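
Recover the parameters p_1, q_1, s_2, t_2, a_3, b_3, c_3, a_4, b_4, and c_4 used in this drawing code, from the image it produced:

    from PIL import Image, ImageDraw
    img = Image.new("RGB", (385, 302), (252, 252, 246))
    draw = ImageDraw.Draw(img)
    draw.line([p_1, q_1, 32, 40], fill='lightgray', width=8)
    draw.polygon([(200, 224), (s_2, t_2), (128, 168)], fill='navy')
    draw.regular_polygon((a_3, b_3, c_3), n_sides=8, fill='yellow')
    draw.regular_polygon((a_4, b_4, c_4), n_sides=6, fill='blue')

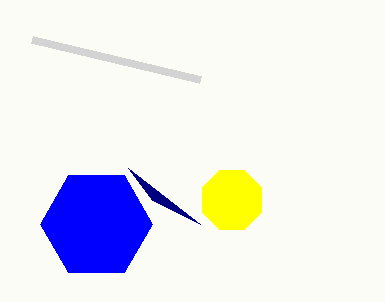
p_1 = 200; q_1 = 80; s_2 = 152; t_2 = 200; a_3 = 232; b_3 = 200; c_3 = 32; a_4 = 96; b_4 = 224; c_4 = 56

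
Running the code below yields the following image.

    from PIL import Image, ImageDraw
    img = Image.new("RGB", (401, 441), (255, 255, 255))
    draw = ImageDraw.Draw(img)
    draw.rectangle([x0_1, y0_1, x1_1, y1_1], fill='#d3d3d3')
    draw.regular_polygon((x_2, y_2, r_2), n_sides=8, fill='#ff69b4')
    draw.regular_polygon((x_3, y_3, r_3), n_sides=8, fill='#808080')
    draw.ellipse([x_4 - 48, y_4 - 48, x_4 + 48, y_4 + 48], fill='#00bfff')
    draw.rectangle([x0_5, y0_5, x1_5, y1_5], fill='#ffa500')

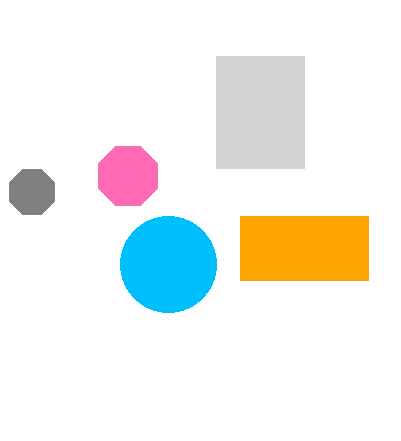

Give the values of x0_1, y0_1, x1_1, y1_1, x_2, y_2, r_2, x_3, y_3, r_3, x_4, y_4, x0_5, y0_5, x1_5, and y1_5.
x0_1 = 216
y0_1 = 56
x1_1 = 304
y1_1 = 168
x_2 = 128
y_2 = 176
r_2 = 32
x_3 = 32
y_3 = 192
r_3 = 24
x_4 = 168
y_4 = 264
x0_5 = 240
y0_5 = 216
x1_5 = 368
y1_5 = 280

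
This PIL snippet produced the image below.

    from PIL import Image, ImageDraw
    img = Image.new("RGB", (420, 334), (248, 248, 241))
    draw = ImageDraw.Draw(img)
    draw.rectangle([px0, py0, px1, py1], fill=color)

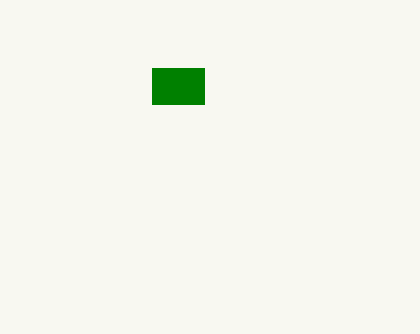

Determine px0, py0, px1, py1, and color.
px0 = 152; py0 = 68; px1 = 204; py1 = 104; color = 'green'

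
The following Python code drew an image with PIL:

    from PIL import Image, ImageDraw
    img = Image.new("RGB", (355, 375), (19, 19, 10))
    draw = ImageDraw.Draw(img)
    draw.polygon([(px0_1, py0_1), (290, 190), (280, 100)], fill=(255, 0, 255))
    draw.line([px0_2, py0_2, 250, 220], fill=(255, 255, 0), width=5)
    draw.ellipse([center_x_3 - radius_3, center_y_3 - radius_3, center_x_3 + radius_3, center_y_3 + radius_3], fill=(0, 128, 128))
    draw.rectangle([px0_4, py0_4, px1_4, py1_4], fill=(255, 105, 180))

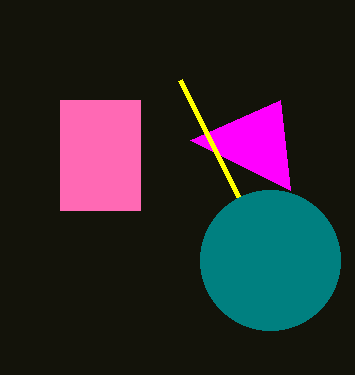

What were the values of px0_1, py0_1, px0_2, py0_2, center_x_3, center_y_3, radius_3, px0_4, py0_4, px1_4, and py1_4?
px0_1 = 190
py0_1 = 140
px0_2 = 180
py0_2 = 80
center_x_3 = 270
center_y_3 = 260
radius_3 = 70
px0_4 = 60
py0_4 = 100
px1_4 = 140
py1_4 = 210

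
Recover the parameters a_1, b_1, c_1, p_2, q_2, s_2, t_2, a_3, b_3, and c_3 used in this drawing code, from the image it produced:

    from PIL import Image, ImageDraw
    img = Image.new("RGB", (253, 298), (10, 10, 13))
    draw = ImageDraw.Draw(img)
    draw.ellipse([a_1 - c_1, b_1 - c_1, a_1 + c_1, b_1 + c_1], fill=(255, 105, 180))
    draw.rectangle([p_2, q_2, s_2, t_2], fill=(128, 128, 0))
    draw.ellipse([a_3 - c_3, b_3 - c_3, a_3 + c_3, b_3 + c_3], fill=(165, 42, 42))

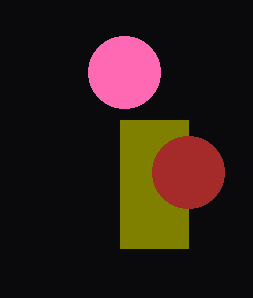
a_1 = 124; b_1 = 72; c_1 = 36; p_2 = 120; q_2 = 120; s_2 = 188; t_2 = 248; a_3 = 188; b_3 = 172; c_3 = 36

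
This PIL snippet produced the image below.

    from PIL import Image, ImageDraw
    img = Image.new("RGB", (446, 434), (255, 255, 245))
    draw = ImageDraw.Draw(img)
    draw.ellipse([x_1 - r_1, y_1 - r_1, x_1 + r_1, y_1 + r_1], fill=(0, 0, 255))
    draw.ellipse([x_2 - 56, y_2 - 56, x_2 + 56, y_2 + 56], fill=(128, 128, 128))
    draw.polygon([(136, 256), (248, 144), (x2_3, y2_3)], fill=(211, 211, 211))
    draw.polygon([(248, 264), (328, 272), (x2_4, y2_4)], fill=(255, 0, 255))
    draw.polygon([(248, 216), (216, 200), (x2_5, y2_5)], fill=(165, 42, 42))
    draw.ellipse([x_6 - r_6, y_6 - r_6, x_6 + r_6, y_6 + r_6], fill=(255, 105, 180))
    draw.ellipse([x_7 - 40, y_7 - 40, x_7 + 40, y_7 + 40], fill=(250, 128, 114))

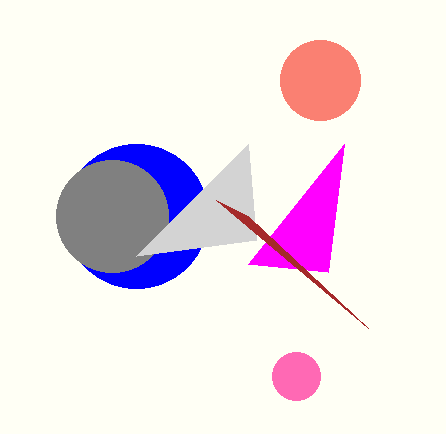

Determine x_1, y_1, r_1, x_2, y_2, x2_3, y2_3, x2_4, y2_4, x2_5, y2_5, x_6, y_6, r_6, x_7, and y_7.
x_1 = 136, y_1 = 216, r_1 = 72, x_2 = 112, y_2 = 216, x2_3 = 256, y2_3 = 240, x2_4 = 344, y2_4 = 144, x2_5 = 368, y2_5 = 328, x_6 = 296, y_6 = 376, r_6 = 24, x_7 = 320, y_7 = 80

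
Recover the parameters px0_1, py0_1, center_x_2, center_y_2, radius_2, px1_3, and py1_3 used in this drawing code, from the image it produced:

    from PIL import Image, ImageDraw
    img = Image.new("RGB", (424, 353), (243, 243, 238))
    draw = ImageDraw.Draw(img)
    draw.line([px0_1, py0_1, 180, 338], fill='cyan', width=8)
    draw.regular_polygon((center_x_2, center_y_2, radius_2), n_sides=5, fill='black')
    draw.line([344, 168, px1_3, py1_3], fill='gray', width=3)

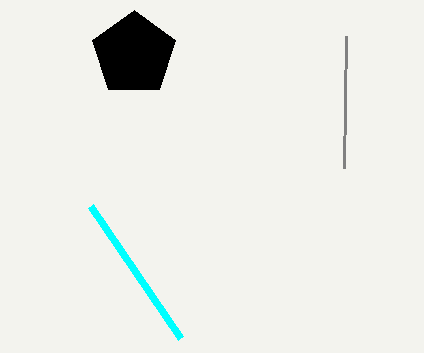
px0_1 = 90, py0_1 = 206, center_x_2 = 134, center_y_2 = 54, radius_2 = 44, px1_3 = 346, py1_3 = 36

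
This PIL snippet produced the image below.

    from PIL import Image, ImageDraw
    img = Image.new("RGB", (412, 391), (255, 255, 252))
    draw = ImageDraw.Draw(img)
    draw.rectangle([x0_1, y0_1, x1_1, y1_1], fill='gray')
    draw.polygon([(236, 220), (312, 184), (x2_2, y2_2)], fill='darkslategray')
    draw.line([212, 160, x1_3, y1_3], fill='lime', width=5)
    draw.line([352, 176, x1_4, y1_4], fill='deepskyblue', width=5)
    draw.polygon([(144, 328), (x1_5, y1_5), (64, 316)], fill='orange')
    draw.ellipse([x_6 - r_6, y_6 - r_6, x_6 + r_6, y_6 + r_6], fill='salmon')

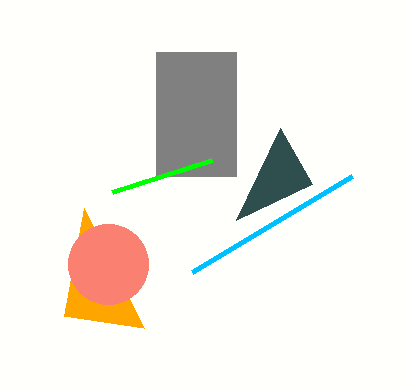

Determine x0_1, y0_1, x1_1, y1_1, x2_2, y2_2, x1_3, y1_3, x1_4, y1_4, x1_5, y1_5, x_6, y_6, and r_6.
x0_1 = 156
y0_1 = 52
x1_1 = 236
y1_1 = 176
x2_2 = 280
y2_2 = 128
x1_3 = 112
y1_3 = 192
x1_4 = 192
y1_4 = 272
x1_5 = 84
y1_5 = 208
x_6 = 108
y_6 = 264
r_6 = 40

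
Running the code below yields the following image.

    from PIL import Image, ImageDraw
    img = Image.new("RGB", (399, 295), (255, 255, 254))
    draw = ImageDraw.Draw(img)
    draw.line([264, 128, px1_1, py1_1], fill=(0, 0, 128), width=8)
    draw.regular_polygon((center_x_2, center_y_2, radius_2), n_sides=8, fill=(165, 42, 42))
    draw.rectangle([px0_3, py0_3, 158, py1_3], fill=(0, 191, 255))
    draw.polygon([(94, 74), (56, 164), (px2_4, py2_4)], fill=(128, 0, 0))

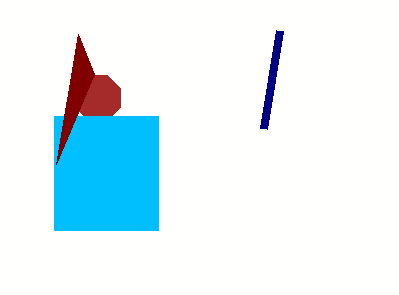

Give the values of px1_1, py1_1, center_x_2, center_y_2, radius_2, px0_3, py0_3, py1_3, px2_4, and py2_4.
px1_1 = 280, py1_1 = 30, center_x_2 = 98, center_y_2 = 98, radius_2 = 24, px0_3 = 54, py0_3 = 116, py1_3 = 230, px2_4 = 78, py2_4 = 34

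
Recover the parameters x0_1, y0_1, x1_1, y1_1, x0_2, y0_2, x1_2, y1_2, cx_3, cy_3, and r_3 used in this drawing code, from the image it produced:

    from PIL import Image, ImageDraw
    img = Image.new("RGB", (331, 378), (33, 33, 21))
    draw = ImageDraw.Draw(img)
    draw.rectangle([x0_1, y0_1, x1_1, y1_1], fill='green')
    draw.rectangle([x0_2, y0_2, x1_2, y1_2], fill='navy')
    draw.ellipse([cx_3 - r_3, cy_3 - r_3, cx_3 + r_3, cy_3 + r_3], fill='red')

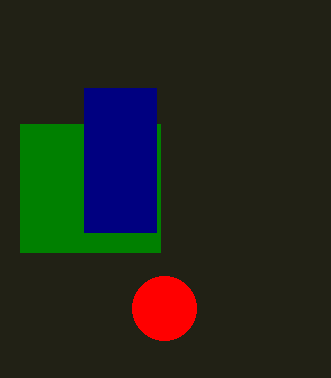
x0_1 = 20, y0_1 = 124, x1_1 = 160, y1_1 = 252, x0_2 = 84, y0_2 = 88, x1_2 = 156, y1_2 = 232, cx_3 = 164, cy_3 = 308, r_3 = 32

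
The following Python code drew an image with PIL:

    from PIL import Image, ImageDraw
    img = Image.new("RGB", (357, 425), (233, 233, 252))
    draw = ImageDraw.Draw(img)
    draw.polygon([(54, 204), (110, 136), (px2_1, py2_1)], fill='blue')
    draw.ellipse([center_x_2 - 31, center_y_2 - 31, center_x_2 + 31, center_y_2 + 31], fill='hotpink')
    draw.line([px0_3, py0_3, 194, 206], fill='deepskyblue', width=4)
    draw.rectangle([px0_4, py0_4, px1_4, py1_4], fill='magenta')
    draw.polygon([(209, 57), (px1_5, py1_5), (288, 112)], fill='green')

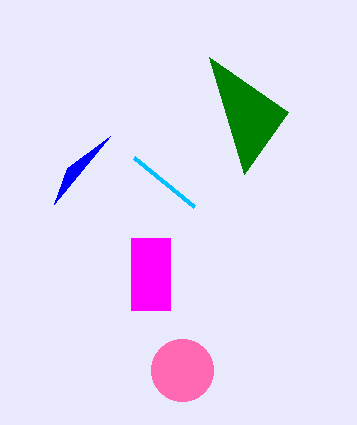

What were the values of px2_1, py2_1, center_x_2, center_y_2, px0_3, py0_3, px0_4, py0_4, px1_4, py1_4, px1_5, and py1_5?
px2_1 = 67; py2_1 = 168; center_x_2 = 182; center_y_2 = 370; px0_3 = 134; py0_3 = 157; px0_4 = 131; py0_4 = 238; px1_4 = 170; py1_4 = 310; px1_5 = 244; py1_5 = 174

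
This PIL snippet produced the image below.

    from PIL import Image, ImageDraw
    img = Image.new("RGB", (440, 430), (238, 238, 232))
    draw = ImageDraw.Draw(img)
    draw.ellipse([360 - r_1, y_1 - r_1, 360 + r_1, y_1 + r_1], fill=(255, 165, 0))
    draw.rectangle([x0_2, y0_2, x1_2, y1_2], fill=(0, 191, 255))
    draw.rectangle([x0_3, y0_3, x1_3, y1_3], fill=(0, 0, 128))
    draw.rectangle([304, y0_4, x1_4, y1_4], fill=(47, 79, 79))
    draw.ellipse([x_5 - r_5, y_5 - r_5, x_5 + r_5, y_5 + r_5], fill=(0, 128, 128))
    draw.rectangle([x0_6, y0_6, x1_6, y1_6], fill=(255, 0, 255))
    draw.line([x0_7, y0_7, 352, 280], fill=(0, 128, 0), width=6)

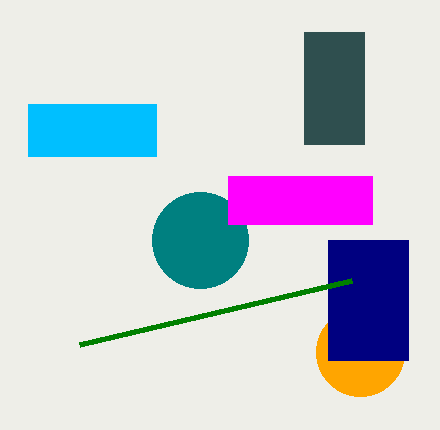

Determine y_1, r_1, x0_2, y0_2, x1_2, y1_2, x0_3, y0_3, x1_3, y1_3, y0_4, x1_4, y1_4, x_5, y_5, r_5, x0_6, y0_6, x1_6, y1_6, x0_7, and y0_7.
y_1 = 352, r_1 = 44, x0_2 = 28, y0_2 = 104, x1_2 = 156, y1_2 = 156, x0_3 = 328, y0_3 = 240, x1_3 = 408, y1_3 = 360, y0_4 = 32, x1_4 = 364, y1_4 = 144, x_5 = 200, y_5 = 240, r_5 = 48, x0_6 = 228, y0_6 = 176, x1_6 = 372, y1_6 = 224, x0_7 = 80, y0_7 = 344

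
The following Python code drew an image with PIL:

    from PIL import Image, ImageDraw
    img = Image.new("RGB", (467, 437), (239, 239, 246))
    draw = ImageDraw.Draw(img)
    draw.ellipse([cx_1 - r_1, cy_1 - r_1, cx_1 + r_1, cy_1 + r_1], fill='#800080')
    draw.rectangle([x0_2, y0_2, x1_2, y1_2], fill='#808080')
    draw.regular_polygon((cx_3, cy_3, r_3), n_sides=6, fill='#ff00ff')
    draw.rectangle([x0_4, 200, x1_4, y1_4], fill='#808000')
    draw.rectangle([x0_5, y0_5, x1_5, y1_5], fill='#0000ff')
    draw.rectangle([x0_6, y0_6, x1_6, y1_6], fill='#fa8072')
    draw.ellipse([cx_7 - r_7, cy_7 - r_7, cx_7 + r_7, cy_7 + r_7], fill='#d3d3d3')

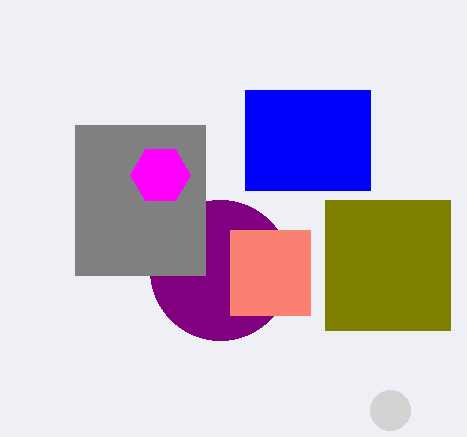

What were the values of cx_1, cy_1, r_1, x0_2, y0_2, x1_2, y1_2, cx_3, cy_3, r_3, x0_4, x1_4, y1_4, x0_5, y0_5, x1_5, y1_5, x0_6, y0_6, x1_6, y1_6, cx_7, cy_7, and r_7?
cx_1 = 220
cy_1 = 270
r_1 = 70
x0_2 = 75
y0_2 = 125
x1_2 = 205
y1_2 = 275
cx_3 = 160
cy_3 = 175
r_3 = 30
x0_4 = 325
x1_4 = 450
y1_4 = 330
x0_5 = 245
y0_5 = 90
x1_5 = 370
y1_5 = 190
x0_6 = 230
y0_6 = 230
x1_6 = 310
y1_6 = 315
cx_7 = 390
cy_7 = 410
r_7 = 20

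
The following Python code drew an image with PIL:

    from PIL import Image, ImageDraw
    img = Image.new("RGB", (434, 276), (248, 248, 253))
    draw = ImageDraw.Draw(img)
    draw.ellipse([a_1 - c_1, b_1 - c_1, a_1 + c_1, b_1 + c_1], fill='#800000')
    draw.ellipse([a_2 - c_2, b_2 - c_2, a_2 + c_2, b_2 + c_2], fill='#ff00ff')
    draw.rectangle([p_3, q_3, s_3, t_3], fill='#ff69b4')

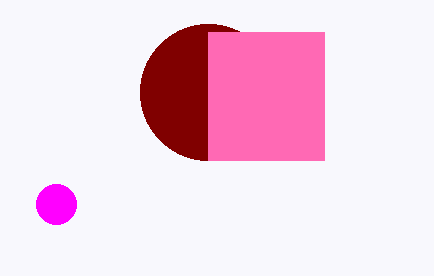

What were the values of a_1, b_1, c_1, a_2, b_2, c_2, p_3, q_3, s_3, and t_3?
a_1 = 208; b_1 = 92; c_1 = 68; a_2 = 56; b_2 = 204; c_2 = 20; p_3 = 208; q_3 = 32; s_3 = 324; t_3 = 160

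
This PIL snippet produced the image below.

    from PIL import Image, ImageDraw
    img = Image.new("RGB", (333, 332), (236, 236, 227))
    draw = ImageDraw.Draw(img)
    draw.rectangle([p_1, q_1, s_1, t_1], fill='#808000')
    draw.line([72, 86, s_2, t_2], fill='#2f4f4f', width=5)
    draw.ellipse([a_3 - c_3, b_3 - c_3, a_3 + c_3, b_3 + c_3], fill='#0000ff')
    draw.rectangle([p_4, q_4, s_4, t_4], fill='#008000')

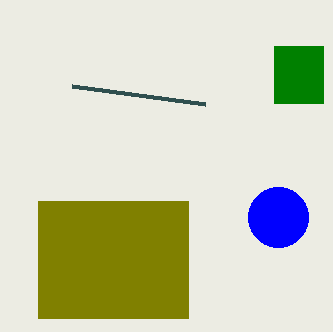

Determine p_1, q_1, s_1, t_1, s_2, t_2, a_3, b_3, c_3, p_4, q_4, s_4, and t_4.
p_1 = 38; q_1 = 201; s_1 = 188; t_1 = 318; s_2 = 205; t_2 = 104; a_3 = 278; b_3 = 217; c_3 = 30; p_4 = 274; q_4 = 46; s_4 = 323; t_4 = 103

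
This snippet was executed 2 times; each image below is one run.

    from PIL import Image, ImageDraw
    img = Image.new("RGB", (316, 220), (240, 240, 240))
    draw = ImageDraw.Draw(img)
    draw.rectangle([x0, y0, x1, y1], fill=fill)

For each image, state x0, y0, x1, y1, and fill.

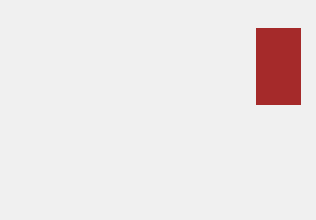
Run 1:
x0 = 256; y0 = 28; x1 = 300; y1 = 104; fill = 'brown'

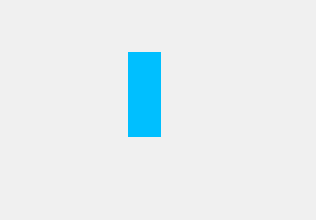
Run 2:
x0 = 128; y0 = 52; x1 = 160; y1 = 136; fill = 'deepskyblue'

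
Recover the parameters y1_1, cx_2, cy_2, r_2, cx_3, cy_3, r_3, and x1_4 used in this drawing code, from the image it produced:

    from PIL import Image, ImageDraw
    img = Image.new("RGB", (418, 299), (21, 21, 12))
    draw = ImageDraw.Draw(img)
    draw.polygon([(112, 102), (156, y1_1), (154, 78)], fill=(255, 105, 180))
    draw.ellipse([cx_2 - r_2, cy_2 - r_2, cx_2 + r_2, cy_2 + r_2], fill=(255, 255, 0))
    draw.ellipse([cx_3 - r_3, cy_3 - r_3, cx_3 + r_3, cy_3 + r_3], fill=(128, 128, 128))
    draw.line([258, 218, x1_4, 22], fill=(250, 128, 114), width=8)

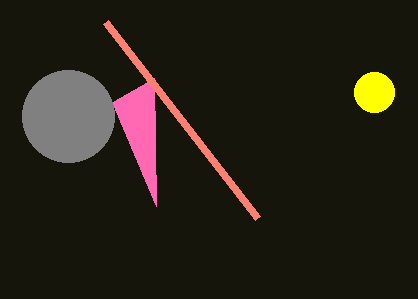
y1_1 = 206; cx_2 = 374; cy_2 = 92; r_2 = 20; cx_3 = 68; cy_3 = 116; r_3 = 46; x1_4 = 106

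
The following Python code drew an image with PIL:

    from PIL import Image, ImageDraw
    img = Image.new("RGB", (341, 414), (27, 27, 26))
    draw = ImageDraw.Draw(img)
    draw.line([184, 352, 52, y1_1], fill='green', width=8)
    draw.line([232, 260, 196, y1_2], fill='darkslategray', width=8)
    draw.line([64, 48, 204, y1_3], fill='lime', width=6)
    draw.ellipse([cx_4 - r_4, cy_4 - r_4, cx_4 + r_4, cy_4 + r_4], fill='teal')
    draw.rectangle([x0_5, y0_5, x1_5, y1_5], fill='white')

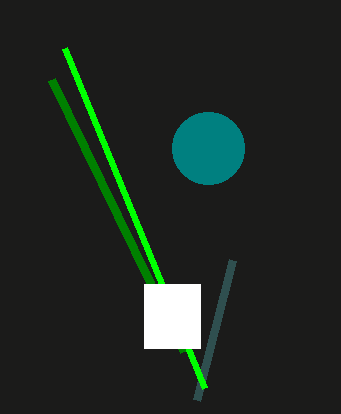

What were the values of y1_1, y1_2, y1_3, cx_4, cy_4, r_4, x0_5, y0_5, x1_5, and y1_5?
y1_1 = 80, y1_2 = 400, y1_3 = 388, cx_4 = 208, cy_4 = 148, r_4 = 36, x0_5 = 144, y0_5 = 284, x1_5 = 200, y1_5 = 348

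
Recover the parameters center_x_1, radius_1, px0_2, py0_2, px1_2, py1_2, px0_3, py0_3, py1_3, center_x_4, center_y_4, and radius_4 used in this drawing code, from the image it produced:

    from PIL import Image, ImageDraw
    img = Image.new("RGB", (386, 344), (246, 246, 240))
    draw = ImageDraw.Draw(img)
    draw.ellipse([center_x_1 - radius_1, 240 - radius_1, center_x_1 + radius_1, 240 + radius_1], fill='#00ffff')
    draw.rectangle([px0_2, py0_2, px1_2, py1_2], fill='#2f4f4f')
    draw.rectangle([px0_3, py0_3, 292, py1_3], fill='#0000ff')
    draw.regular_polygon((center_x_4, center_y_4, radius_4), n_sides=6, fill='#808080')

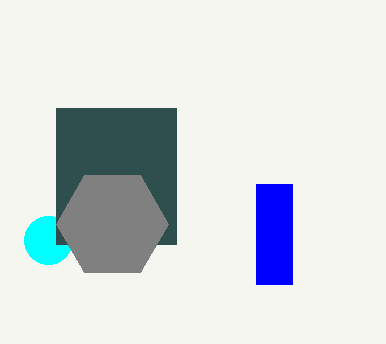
center_x_1 = 48; radius_1 = 24; px0_2 = 56; py0_2 = 108; px1_2 = 176; py1_2 = 244; px0_3 = 256; py0_3 = 184; py1_3 = 284; center_x_4 = 112; center_y_4 = 224; radius_4 = 56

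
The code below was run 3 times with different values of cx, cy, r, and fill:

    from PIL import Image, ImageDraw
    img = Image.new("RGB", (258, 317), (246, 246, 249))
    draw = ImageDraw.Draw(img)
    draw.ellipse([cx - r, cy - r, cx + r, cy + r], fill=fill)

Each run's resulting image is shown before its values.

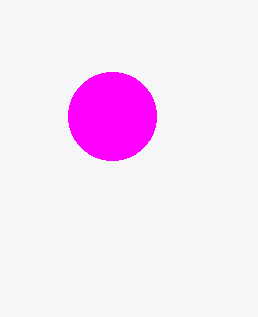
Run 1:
cx = 112; cy = 116; r = 44; fill = 'magenta'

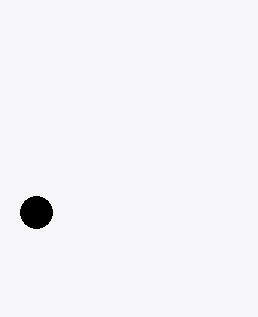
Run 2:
cx = 36
cy = 212
r = 16
fill = 'black'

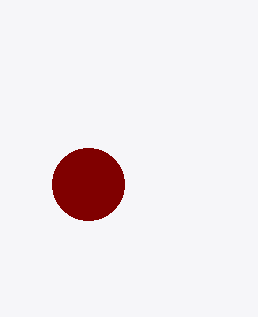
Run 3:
cx = 88, cy = 184, r = 36, fill = 'maroon'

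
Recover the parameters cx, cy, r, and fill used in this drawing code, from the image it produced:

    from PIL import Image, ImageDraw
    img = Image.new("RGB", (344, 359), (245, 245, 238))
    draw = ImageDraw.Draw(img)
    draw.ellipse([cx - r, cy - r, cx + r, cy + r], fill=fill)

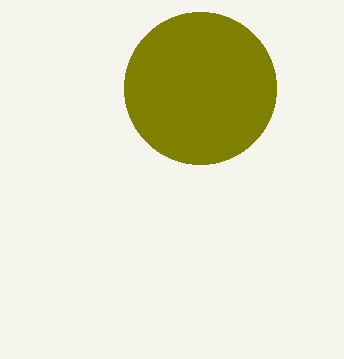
cx = 200; cy = 88; r = 76; fill = 'olive'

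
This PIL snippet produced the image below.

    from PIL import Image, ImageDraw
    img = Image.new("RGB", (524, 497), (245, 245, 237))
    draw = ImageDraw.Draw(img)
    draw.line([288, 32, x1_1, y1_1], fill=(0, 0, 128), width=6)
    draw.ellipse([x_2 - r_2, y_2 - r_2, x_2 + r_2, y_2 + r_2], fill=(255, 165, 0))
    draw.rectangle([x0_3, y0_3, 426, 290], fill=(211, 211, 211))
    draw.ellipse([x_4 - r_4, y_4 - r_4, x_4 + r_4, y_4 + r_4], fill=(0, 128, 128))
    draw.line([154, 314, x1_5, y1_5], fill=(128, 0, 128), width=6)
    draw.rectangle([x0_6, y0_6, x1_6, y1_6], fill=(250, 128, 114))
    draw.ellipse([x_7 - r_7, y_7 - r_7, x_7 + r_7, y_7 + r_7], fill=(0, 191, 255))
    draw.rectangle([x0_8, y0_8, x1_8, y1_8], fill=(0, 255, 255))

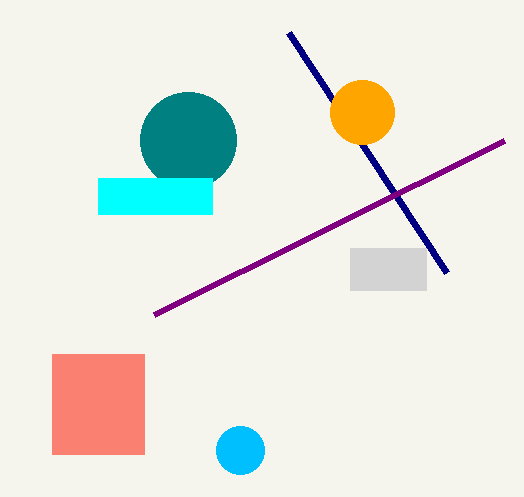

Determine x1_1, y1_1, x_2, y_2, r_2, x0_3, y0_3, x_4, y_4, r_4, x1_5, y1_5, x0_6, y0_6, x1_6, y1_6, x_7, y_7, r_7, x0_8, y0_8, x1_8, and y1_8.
x1_1 = 446
y1_1 = 272
x_2 = 362
y_2 = 112
r_2 = 32
x0_3 = 350
y0_3 = 248
x_4 = 188
y_4 = 140
r_4 = 48
x1_5 = 504
y1_5 = 140
x0_6 = 52
y0_6 = 354
x1_6 = 144
y1_6 = 454
x_7 = 240
y_7 = 450
r_7 = 24
x0_8 = 98
y0_8 = 178
x1_8 = 212
y1_8 = 214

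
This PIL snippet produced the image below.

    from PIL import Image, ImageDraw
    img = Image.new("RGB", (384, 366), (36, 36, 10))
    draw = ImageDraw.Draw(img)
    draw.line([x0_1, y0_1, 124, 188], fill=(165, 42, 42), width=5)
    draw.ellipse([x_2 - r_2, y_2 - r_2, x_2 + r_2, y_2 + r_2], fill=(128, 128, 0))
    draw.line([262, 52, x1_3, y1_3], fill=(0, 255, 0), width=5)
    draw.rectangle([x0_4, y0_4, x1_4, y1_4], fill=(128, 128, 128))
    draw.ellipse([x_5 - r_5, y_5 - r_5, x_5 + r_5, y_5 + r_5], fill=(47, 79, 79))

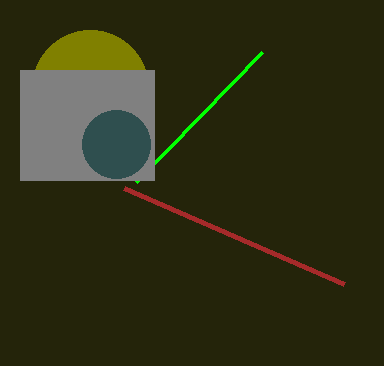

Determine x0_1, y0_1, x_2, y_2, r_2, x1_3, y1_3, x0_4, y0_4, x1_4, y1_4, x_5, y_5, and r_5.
x0_1 = 344, y0_1 = 284, x_2 = 90, y_2 = 88, r_2 = 58, x1_3 = 136, y1_3 = 182, x0_4 = 20, y0_4 = 70, x1_4 = 154, y1_4 = 180, x_5 = 116, y_5 = 144, r_5 = 34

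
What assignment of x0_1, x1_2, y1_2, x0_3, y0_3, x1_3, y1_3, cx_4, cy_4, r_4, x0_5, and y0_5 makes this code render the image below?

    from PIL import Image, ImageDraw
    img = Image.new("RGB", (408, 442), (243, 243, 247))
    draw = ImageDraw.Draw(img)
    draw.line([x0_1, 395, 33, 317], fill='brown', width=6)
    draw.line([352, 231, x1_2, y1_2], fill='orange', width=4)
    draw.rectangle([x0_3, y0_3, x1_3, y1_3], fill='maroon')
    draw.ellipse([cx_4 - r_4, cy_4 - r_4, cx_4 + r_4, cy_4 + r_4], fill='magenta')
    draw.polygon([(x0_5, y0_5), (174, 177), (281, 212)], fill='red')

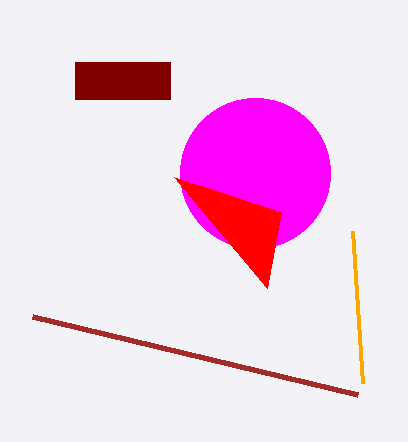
x0_1 = 358
x1_2 = 362
y1_2 = 383
x0_3 = 75
y0_3 = 62
x1_3 = 170
y1_3 = 99
cx_4 = 255
cy_4 = 173
r_4 = 75
x0_5 = 267
y0_5 = 288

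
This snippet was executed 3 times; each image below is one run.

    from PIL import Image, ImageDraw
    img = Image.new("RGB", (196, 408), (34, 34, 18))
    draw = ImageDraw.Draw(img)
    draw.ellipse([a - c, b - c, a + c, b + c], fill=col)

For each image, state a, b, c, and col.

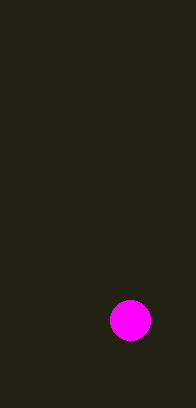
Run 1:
a = 130; b = 320; c = 20; col = 'magenta'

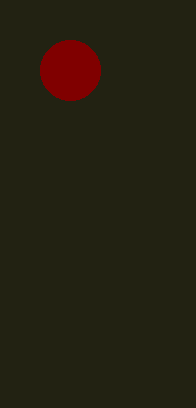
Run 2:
a = 70
b = 70
c = 30
col = 'maroon'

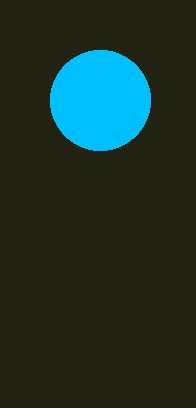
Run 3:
a = 100, b = 100, c = 50, col = 'deepskyblue'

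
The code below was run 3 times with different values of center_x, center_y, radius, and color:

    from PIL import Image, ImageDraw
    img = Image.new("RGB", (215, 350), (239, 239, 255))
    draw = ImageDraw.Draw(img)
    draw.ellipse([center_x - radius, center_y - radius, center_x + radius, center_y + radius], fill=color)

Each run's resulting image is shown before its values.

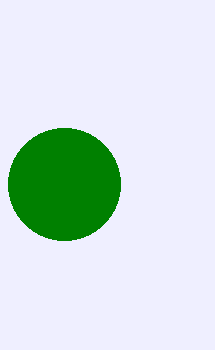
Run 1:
center_x = 64, center_y = 184, radius = 56, color = 'green'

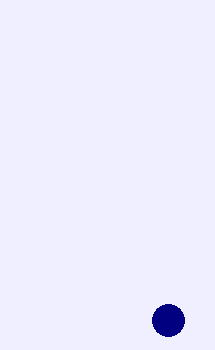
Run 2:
center_x = 168
center_y = 320
radius = 16
color = 'navy'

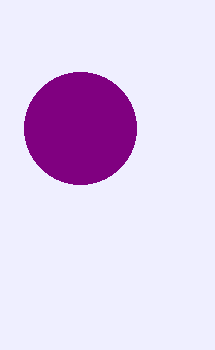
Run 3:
center_x = 80; center_y = 128; radius = 56; color = 'purple'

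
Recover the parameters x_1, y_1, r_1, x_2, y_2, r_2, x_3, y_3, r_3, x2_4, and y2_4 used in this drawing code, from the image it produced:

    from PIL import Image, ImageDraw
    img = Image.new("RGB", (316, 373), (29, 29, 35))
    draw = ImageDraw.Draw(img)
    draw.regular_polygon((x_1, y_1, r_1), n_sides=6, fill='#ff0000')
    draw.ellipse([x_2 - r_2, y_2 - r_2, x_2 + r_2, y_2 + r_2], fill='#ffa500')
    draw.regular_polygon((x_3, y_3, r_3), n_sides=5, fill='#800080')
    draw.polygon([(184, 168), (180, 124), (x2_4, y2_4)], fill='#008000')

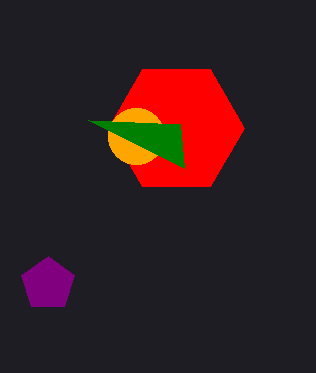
x_1 = 176; y_1 = 128; r_1 = 68; x_2 = 136; y_2 = 136; r_2 = 28; x_3 = 48; y_3 = 284; r_3 = 28; x2_4 = 88; y2_4 = 120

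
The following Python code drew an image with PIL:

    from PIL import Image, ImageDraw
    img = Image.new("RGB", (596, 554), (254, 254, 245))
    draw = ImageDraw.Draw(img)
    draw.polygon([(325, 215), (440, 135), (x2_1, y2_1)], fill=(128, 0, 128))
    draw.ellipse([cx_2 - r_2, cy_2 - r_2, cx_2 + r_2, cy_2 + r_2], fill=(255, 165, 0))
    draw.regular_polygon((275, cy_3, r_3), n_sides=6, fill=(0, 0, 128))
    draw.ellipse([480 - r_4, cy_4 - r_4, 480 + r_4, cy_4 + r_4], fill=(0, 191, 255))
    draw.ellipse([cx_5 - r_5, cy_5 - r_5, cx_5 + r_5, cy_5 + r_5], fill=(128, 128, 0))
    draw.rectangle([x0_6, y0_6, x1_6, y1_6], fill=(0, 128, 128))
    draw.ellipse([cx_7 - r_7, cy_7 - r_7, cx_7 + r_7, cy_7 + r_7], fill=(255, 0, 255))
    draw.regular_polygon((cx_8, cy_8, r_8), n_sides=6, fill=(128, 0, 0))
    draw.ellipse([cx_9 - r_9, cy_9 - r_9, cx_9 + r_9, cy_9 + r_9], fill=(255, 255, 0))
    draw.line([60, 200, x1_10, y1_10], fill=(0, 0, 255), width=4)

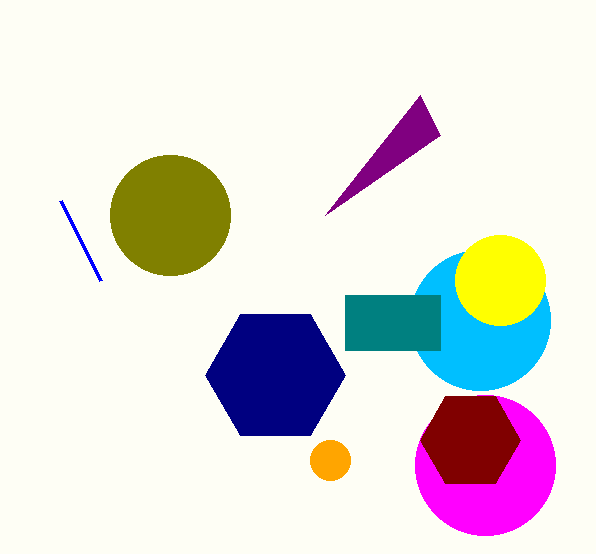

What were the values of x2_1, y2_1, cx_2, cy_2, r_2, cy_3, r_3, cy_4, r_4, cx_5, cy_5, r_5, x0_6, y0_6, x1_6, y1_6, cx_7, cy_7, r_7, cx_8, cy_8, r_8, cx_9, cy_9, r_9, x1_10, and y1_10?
x2_1 = 420; y2_1 = 95; cx_2 = 330; cy_2 = 460; r_2 = 20; cy_3 = 375; r_3 = 70; cy_4 = 320; r_4 = 70; cx_5 = 170; cy_5 = 215; r_5 = 60; x0_6 = 345; y0_6 = 295; x1_6 = 440; y1_6 = 350; cx_7 = 485; cy_7 = 465; r_7 = 70; cx_8 = 470; cy_8 = 440; r_8 = 50; cx_9 = 500; cy_9 = 280; r_9 = 45; x1_10 = 100; y1_10 = 280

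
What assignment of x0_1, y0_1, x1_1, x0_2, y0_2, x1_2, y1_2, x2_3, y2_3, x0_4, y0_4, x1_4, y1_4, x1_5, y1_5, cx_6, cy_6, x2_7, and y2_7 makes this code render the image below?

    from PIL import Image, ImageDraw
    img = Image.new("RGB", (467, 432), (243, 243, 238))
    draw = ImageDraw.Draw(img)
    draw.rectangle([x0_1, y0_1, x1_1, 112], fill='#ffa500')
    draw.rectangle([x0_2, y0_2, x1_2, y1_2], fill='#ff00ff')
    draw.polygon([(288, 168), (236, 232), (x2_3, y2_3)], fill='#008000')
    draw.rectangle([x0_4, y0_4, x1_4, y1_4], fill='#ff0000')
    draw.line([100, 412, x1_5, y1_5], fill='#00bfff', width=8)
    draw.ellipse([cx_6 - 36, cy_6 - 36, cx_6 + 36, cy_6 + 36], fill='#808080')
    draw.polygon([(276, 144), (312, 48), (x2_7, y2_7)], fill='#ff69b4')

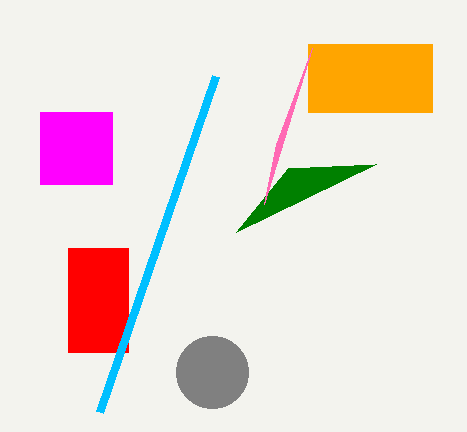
x0_1 = 308, y0_1 = 44, x1_1 = 432, x0_2 = 40, y0_2 = 112, x1_2 = 112, y1_2 = 184, x2_3 = 376, y2_3 = 164, x0_4 = 68, y0_4 = 248, x1_4 = 128, y1_4 = 352, x1_5 = 216, y1_5 = 76, cx_6 = 212, cy_6 = 372, x2_7 = 264, y2_7 = 204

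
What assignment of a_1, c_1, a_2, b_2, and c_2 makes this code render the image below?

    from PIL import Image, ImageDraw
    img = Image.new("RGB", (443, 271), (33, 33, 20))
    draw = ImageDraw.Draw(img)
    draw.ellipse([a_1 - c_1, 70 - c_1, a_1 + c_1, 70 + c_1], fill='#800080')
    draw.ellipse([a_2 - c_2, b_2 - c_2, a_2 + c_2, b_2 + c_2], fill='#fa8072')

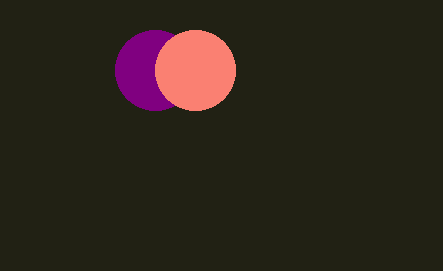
a_1 = 155, c_1 = 40, a_2 = 195, b_2 = 70, c_2 = 40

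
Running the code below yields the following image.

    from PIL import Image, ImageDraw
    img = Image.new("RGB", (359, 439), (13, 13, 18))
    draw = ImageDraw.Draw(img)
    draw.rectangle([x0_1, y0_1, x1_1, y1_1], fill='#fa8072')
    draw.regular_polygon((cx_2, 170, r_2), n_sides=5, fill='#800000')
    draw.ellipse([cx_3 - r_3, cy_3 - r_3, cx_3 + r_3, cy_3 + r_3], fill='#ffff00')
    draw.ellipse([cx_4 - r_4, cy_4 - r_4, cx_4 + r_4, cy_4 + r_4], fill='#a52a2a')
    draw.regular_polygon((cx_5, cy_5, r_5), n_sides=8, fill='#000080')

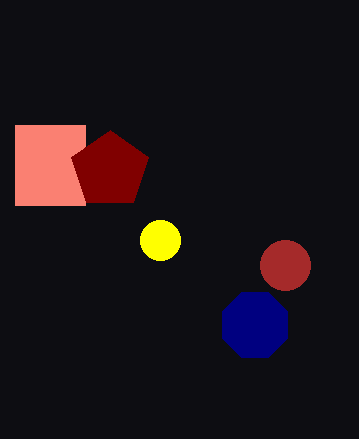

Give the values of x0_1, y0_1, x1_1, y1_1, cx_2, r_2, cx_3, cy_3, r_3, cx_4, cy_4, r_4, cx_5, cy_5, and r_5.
x0_1 = 15; y0_1 = 125; x1_1 = 85; y1_1 = 205; cx_2 = 110; r_2 = 40; cx_3 = 160; cy_3 = 240; r_3 = 20; cx_4 = 285; cy_4 = 265; r_4 = 25; cx_5 = 255; cy_5 = 325; r_5 = 35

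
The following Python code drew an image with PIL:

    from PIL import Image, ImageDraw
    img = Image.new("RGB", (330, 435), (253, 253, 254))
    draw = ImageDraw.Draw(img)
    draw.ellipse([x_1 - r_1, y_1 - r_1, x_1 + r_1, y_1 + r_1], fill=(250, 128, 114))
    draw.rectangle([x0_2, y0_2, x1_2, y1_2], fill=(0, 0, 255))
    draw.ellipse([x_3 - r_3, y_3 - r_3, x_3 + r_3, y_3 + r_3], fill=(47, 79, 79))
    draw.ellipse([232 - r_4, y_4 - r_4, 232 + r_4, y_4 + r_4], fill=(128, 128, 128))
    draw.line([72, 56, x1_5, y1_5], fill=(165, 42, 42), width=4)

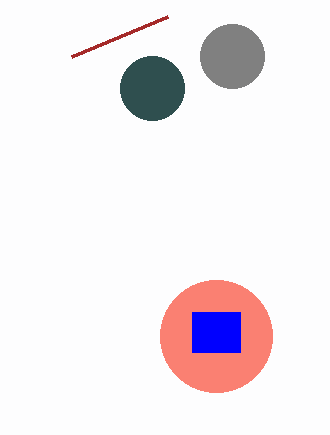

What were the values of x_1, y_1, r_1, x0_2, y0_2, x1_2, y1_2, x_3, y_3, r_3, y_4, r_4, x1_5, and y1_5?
x_1 = 216
y_1 = 336
r_1 = 56
x0_2 = 192
y0_2 = 312
x1_2 = 240
y1_2 = 352
x_3 = 152
y_3 = 88
r_3 = 32
y_4 = 56
r_4 = 32
x1_5 = 168
y1_5 = 16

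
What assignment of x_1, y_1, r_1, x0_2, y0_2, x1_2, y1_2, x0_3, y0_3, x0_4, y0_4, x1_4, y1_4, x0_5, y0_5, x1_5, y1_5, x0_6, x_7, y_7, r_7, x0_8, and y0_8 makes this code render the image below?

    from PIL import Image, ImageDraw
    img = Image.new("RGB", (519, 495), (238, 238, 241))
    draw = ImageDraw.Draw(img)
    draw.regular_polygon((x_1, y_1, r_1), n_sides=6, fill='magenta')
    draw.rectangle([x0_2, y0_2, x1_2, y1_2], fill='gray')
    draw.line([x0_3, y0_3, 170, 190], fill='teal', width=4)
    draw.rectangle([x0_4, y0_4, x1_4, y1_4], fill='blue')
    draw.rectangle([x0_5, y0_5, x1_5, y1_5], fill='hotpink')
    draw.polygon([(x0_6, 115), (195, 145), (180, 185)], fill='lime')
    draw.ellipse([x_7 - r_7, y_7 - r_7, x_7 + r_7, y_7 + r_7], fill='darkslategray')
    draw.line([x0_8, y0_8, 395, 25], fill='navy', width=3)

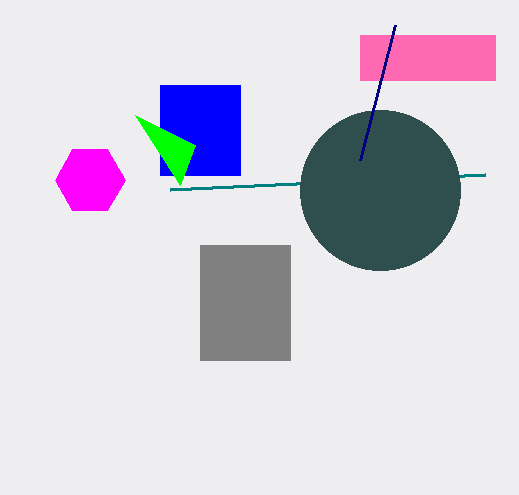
x_1 = 90
y_1 = 180
r_1 = 35
x0_2 = 200
y0_2 = 245
x1_2 = 290
y1_2 = 360
x0_3 = 485
y0_3 = 175
x0_4 = 160
y0_4 = 85
x1_4 = 240
y1_4 = 175
x0_5 = 360
y0_5 = 35
x1_5 = 495
y1_5 = 80
x0_6 = 135
x_7 = 380
y_7 = 190
r_7 = 80
x0_8 = 360
y0_8 = 160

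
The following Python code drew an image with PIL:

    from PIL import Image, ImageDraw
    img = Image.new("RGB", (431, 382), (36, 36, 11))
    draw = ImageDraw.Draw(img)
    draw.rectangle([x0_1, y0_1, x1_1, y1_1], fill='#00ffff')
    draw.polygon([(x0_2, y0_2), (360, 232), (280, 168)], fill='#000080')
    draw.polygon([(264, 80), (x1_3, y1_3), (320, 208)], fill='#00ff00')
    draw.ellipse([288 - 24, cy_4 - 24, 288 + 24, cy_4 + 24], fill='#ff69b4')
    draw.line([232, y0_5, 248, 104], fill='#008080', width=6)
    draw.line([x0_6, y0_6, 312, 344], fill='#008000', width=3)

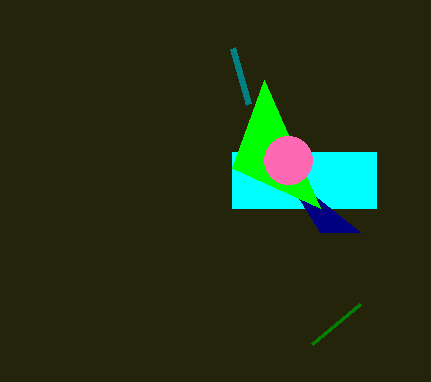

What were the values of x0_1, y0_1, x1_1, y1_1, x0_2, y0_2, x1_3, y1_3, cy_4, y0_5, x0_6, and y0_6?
x0_1 = 232; y0_1 = 152; x1_1 = 376; y1_1 = 208; x0_2 = 320; y0_2 = 232; x1_3 = 232; y1_3 = 168; cy_4 = 160; y0_5 = 48; x0_6 = 360; y0_6 = 304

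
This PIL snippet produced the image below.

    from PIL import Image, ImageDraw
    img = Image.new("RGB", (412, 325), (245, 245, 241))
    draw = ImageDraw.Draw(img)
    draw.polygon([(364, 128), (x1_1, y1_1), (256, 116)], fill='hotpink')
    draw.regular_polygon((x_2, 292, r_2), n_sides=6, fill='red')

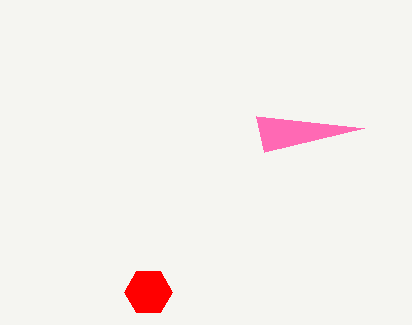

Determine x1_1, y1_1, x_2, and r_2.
x1_1 = 264; y1_1 = 152; x_2 = 148; r_2 = 24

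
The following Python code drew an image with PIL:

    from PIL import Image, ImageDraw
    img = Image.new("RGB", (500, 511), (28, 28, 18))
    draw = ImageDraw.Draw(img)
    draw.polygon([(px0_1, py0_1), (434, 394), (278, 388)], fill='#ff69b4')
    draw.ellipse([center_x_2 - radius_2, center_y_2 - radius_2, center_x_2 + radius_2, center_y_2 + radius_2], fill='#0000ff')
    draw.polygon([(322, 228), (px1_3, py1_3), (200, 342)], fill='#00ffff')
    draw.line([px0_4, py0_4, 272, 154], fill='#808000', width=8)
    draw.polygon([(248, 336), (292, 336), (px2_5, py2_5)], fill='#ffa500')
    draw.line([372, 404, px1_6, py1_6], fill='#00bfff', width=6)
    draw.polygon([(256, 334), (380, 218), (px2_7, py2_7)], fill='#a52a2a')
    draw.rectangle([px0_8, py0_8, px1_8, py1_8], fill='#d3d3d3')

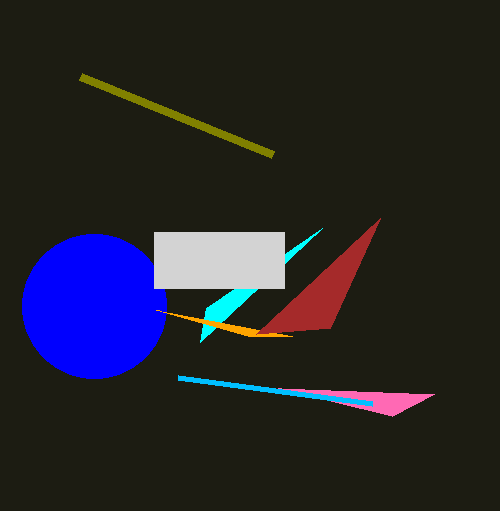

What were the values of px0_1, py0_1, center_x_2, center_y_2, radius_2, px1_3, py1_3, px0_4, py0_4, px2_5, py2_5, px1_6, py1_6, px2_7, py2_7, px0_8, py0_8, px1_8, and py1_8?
px0_1 = 392
py0_1 = 416
center_x_2 = 94
center_y_2 = 306
radius_2 = 72
px1_3 = 206
py1_3 = 308
px0_4 = 80
py0_4 = 76
px2_5 = 156
py2_5 = 310
px1_6 = 178
py1_6 = 378
px2_7 = 330
py2_7 = 328
px0_8 = 154
py0_8 = 232
px1_8 = 284
py1_8 = 288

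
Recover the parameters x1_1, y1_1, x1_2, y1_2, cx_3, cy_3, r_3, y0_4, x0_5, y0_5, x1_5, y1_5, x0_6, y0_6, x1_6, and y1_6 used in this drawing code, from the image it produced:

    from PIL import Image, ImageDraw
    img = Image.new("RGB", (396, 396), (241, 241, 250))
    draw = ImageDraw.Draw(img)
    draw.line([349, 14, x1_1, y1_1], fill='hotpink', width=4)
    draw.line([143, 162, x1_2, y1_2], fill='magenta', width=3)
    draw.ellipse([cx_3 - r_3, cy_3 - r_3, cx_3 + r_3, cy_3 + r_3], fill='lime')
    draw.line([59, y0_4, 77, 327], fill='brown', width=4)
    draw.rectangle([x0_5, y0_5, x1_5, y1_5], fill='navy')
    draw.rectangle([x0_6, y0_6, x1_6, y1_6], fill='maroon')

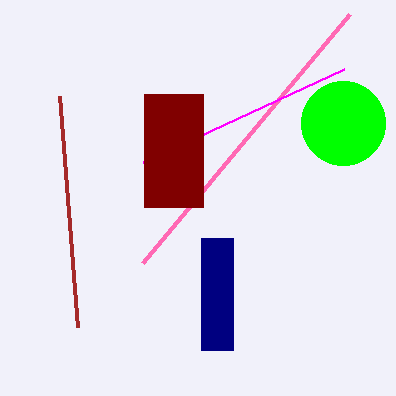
x1_1 = 142, y1_1 = 263, x1_2 = 344, y1_2 = 69, cx_3 = 343, cy_3 = 123, r_3 = 42, y0_4 = 96, x0_5 = 201, y0_5 = 238, x1_5 = 233, y1_5 = 350, x0_6 = 144, y0_6 = 94, x1_6 = 203, y1_6 = 207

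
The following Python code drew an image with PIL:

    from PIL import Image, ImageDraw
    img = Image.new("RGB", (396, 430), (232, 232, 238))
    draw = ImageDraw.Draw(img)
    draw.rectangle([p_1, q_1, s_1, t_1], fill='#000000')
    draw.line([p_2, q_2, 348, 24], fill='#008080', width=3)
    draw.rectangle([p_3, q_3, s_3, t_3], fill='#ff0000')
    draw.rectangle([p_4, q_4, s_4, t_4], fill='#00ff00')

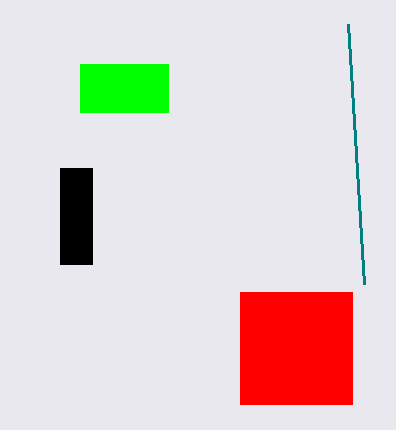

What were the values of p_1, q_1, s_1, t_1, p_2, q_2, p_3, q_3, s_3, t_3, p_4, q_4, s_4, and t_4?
p_1 = 60, q_1 = 168, s_1 = 92, t_1 = 264, p_2 = 364, q_2 = 284, p_3 = 240, q_3 = 292, s_3 = 352, t_3 = 404, p_4 = 80, q_4 = 64, s_4 = 168, t_4 = 112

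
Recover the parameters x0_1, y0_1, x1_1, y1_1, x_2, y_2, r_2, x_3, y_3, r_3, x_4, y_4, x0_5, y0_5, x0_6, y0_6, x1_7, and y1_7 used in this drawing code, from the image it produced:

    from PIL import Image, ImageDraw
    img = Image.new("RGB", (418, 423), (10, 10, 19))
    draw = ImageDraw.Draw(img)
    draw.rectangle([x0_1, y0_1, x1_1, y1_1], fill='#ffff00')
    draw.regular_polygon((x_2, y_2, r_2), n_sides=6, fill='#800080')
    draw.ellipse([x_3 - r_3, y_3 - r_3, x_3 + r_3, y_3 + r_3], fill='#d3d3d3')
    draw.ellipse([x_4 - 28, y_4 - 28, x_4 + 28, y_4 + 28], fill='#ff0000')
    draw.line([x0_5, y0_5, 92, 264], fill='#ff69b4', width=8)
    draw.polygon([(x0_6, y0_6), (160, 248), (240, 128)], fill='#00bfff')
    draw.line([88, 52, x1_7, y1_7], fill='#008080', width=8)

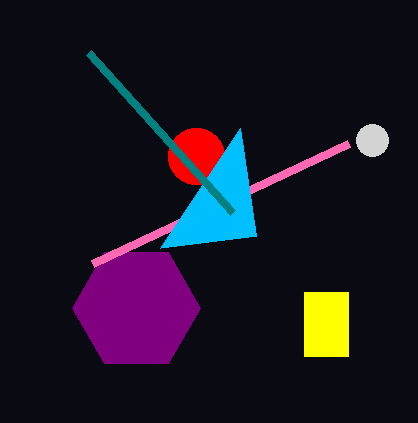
x0_1 = 304
y0_1 = 292
x1_1 = 348
y1_1 = 356
x_2 = 136
y_2 = 308
r_2 = 64
x_3 = 372
y_3 = 140
r_3 = 16
x_4 = 196
y_4 = 156
x0_5 = 348
y0_5 = 144
x0_6 = 256
y0_6 = 236
x1_7 = 232
y1_7 = 212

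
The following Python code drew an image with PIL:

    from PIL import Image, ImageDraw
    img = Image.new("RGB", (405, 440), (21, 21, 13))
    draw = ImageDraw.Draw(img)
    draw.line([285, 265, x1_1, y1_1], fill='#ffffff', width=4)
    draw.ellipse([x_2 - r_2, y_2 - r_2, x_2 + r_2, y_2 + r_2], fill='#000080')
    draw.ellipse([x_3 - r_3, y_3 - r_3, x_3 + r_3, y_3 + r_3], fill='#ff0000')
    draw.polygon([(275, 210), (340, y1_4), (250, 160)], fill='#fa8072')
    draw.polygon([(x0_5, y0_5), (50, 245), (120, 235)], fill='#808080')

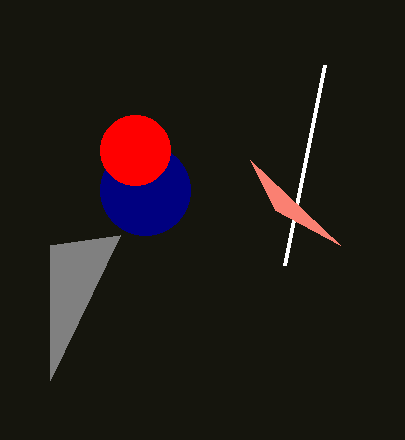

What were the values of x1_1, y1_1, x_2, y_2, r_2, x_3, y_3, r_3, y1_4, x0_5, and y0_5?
x1_1 = 325, y1_1 = 65, x_2 = 145, y_2 = 190, r_2 = 45, x_3 = 135, y_3 = 150, r_3 = 35, y1_4 = 245, x0_5 = 50, y0_5 = 380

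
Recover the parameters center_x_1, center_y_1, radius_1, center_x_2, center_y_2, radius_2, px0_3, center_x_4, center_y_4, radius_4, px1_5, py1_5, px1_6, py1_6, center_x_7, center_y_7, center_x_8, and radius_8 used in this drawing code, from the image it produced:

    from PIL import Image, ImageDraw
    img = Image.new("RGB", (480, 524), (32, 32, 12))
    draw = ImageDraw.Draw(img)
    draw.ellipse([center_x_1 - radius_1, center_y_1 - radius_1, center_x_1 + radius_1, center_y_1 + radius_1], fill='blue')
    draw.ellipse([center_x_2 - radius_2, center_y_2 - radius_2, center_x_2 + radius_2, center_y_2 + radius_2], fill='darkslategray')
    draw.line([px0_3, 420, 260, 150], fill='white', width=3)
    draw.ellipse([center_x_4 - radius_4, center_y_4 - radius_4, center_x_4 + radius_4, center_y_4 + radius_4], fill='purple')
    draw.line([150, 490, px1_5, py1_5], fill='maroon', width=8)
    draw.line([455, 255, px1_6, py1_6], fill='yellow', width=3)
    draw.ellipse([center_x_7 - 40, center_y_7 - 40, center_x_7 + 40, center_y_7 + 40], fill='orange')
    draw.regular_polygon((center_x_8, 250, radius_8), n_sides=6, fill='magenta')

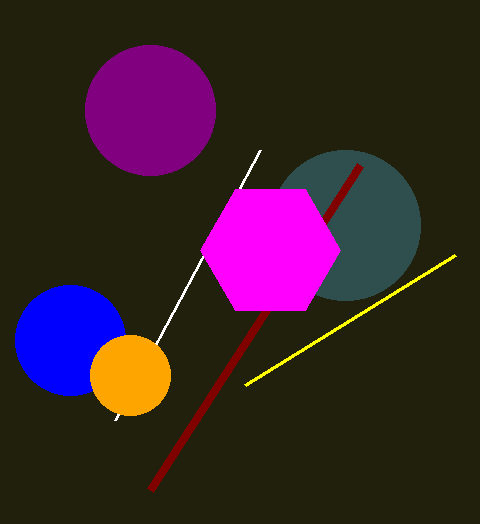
center_x_1 = 70, center_y_1 = 340, radius_1 = 55, center_x_2 = 345, center_y_2 = 225, radius_2 = 75, px0_3 = 115, center_x_4 = 150, center_y_4 = 110, radius_4 = 65, px1_5 = 360, py1_5 = 165, px1_6 = 245, py1_6 = 385, center_x_7 = 130, center_y_7 = 375, center_x_8 = 270, radius_8 = 70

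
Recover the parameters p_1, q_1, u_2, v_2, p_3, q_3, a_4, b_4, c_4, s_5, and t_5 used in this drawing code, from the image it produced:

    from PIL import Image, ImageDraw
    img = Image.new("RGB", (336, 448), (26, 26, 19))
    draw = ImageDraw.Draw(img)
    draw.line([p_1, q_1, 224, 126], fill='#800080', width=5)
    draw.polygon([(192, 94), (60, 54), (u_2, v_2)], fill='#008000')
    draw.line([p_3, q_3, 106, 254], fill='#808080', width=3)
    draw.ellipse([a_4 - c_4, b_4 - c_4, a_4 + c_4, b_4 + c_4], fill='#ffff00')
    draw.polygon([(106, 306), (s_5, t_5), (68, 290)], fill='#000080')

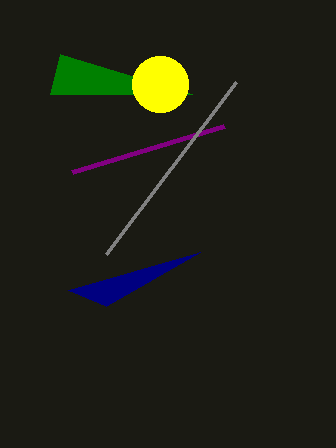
p_1 = 72
q_1 = 172
u_2 = 50
v_2 = 94
p_3 = 236
q_3 = 82
a_4 = 160
b_4 = 84
c_4 = 28
s_5 = 200
t_5 = 252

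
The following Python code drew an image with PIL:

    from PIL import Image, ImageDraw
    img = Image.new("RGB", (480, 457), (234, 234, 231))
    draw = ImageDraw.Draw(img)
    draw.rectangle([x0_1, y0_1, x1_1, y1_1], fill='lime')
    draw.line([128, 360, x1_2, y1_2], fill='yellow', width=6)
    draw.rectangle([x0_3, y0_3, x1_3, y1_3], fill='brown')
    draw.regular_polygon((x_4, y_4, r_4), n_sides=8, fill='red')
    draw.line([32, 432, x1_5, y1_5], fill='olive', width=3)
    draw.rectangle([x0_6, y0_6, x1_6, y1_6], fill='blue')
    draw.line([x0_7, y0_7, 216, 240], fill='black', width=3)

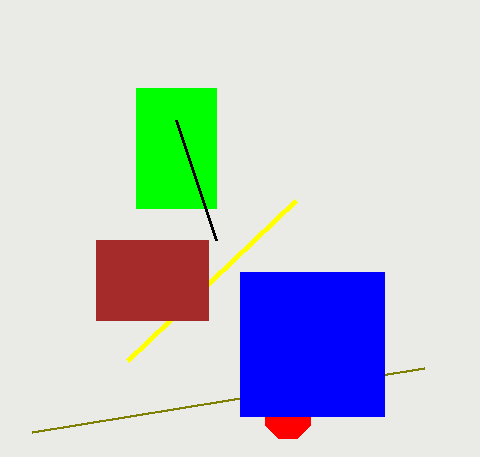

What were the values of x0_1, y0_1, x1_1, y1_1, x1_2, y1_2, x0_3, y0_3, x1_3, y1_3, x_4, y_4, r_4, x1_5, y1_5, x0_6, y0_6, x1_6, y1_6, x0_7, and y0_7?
x0_1 = 136
y0_1 = 88
x1_1 = 216
y1_1 = 208
x1_2 = 296
y1_2 = 200
x0_3 = 96
y0_3 = 240
x1_3 = 208
y1_3 = 320
x_4 = 288
y_4 = 416
r_4 = 24
x1_5 = 424
y1_5 = 368
x0_6 = 240
y0_6 = 272
x1_6 = 384
y1_6 = 416
x0_7 = 176
y0_7 = 120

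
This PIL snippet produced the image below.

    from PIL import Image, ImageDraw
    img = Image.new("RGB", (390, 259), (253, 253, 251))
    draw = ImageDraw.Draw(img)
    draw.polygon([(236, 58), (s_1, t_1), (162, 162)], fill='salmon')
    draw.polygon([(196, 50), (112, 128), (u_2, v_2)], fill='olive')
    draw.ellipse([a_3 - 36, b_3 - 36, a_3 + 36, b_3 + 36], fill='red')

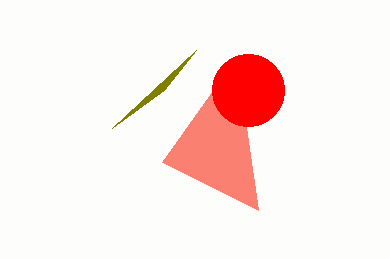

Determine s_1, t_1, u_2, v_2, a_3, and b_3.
s_1 = 258; t_1 = 210; u_2 = 164; v_2 = 90; a_3 = 248; b_3 = 90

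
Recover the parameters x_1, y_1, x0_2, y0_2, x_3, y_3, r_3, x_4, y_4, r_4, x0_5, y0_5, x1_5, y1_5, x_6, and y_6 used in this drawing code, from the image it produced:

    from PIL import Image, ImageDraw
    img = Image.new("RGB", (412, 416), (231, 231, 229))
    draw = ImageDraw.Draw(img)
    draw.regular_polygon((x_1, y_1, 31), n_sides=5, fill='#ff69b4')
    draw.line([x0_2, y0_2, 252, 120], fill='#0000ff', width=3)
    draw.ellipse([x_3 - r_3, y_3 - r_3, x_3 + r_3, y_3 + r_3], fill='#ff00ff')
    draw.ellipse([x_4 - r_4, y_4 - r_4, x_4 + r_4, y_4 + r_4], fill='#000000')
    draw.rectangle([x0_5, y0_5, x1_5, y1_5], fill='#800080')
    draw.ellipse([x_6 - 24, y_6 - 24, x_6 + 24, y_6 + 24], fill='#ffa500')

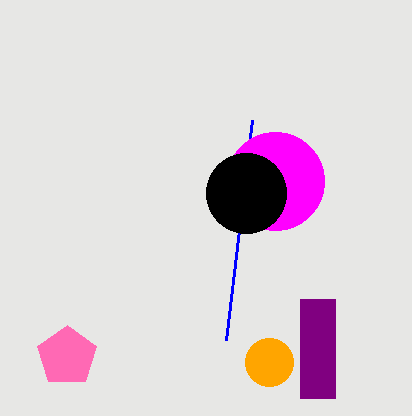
x_1 = 67, y_1 = 356, x0_2 = 226, y0_2 = 340, x_3 = 275, y_3 = 181, r_3 = 49, x_4 = 246, y_4 = 193, r_4 = 40, x0_5 = 300, y0_5 = 299, x1_5 = 335, y1_5 = 398, x_6 = 269, y_6 = 362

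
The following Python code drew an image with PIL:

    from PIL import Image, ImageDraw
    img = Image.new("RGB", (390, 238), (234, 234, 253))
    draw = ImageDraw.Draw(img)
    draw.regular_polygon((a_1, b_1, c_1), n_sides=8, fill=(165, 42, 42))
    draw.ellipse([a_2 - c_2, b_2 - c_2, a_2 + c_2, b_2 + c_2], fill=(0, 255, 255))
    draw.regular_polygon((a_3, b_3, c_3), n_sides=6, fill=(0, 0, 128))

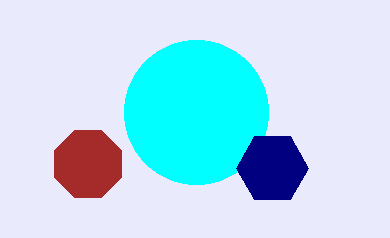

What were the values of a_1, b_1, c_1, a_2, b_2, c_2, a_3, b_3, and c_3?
a_1 = 88
b_1 = 164
c_1 = 36
a_2 = 196
b_2 = 112
c_2 = 72
a_3 = 272
b_3 = 168
c_3 = 36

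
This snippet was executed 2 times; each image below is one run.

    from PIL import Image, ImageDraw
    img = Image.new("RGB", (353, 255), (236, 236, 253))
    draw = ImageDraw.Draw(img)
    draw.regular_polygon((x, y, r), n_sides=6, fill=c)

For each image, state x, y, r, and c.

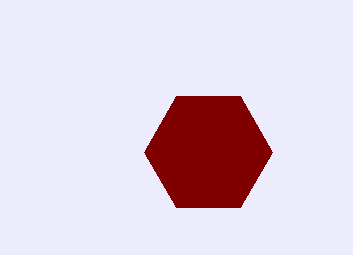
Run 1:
x = 208
y = 152
r = 64
c = 'maroon'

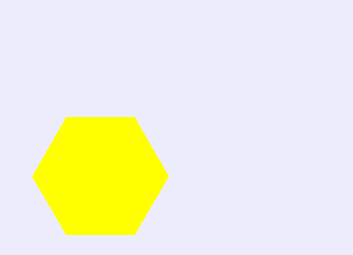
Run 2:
x = 100
y = 176
r = 68
c = 'yellow'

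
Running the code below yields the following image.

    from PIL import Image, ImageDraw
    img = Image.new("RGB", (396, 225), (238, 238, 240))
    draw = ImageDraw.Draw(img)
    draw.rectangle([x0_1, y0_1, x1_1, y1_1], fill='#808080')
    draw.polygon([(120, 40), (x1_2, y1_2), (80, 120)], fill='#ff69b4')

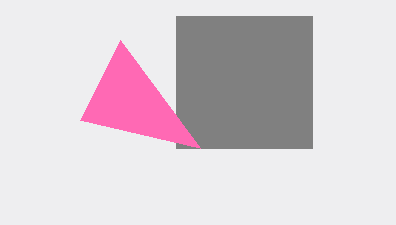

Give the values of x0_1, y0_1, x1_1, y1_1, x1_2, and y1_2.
x0_1 = 176
y0_1 = 16
x1_1 = 312
y1_1 = 148
x1_2 = 200
y1_2 = 148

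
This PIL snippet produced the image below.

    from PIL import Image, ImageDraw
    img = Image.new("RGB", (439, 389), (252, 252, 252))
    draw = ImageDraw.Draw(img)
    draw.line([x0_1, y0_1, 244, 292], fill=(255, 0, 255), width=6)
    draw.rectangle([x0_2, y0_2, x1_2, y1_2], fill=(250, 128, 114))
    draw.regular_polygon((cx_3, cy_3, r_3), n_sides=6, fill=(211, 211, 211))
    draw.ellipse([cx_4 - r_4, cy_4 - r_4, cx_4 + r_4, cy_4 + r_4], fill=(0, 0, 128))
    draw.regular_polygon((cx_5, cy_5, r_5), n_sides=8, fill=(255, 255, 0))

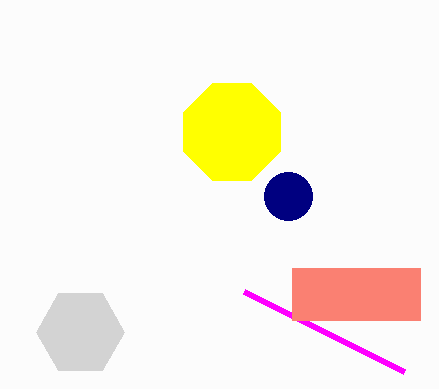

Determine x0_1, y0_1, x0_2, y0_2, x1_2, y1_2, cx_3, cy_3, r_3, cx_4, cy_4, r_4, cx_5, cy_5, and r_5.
x0_1 = 404; y0_1 = 372; x0_2 = 292; y0_2 = 268; x1_2 = 420; y1_2 = 320; cx_3 = 80; cy_3 = 332; r_3 = 44; cx_4 = 288; cy_4 = 196; r_4 = 24; cx_5 = 232; cy_5 = 132; r_5 = 52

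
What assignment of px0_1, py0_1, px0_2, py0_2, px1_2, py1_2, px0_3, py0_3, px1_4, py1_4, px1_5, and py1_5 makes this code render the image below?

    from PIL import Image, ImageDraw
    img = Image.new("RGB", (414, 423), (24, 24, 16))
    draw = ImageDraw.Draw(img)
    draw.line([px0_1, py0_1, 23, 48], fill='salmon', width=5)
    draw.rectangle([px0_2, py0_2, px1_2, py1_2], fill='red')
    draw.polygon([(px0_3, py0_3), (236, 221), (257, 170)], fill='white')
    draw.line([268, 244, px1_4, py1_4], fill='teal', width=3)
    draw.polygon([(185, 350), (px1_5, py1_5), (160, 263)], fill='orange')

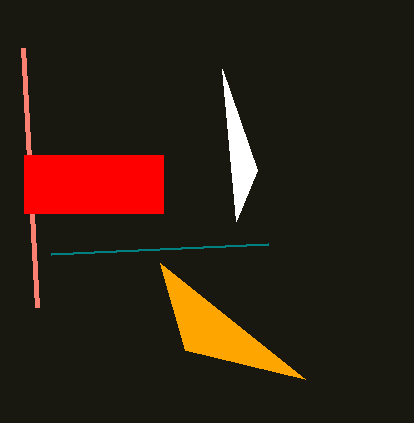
px0_1 = 37; py0_1 = 307; px0_2 = 24; py0_2 = 155; px1_2 = 163; py1_2 = 213; px0_3 = 222; py0_3 = 69; px1_4 = 51; py1_4 = 254; px1_5 = 305; py1_5 = 379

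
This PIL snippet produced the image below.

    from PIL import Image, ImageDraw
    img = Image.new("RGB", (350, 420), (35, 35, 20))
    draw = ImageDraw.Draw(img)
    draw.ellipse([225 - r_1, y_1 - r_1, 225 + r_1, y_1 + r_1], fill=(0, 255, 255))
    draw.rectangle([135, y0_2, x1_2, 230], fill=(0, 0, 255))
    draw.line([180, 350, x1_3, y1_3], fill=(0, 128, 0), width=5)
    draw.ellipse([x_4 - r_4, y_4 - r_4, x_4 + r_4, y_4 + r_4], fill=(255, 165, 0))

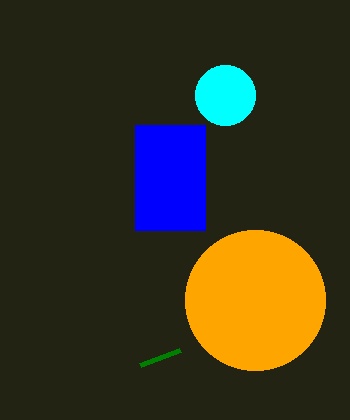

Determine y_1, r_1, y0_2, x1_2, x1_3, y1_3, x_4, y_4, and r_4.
y_1 = 95
r_1 = 30
y0_2 = 125
x1_2 = 205
x1_3 = 140
y1_3 = 365
x_4 = 255
y_4 = 300
r_4 = 70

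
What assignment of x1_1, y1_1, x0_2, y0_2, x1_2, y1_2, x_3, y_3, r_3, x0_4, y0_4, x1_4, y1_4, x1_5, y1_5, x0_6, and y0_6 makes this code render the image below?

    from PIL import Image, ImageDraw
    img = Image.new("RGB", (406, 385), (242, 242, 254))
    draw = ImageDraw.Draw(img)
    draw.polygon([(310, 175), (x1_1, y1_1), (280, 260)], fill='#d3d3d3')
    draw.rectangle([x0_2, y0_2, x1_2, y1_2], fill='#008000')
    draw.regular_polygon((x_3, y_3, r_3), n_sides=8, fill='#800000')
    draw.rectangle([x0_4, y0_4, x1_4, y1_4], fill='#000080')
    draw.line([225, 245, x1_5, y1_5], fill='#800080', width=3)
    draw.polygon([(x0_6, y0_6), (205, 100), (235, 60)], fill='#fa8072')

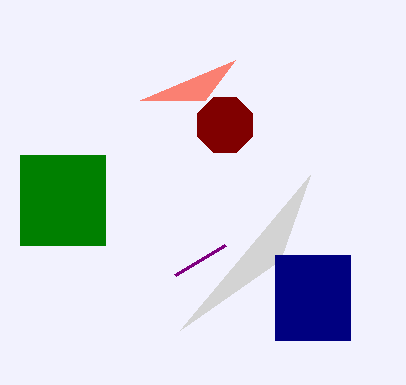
x1_1 = 180; y1_1 = 330; x0_2 = 20; y0_2 = 155; x1_2 = 105; y1_2 = 245; x_3 = 225; y_3 = 125; r_3 = 30; x0_4 = 275; y0_4 = 255; x1_4 = 350; y1_4 = 340; x1_5 = 175; y1_5 = 275; x0_6 = 140; y0_6 = 100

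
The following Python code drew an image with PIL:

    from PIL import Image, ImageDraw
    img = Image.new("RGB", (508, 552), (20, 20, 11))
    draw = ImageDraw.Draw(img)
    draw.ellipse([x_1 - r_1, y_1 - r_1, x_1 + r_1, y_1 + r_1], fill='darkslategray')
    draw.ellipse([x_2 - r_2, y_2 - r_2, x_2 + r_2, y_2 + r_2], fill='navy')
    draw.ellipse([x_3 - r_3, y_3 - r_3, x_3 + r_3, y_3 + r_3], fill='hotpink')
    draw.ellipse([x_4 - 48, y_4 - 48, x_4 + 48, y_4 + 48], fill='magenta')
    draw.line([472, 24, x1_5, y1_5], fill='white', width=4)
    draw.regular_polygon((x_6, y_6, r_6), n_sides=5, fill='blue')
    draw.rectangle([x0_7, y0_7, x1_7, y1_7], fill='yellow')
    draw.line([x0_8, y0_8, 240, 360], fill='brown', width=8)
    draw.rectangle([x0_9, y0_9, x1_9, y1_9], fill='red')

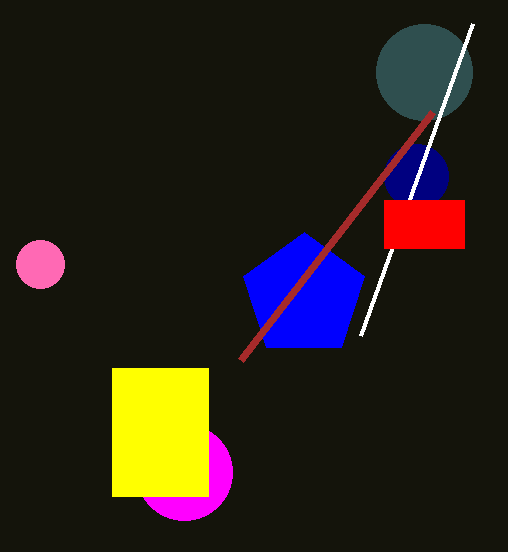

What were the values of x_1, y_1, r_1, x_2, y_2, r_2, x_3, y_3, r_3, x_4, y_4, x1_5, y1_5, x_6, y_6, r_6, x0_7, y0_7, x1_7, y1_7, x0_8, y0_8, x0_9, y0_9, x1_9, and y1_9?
x_1 = 424
y_1 = 72
r_1 = 48
x_2 = 416
y_2 = 176
r_2 = 32
x_3 = 40
y_3 = 264
r_3 = 24
x_4 = 184
y_4 = 472
x1_5 = 360
y1_5 = 336
x_6 = 304
y_6 = 296
r_6 = 64
x0_7 = 112
y0_7 = 368
x1_7 = 208
y1_7 = 496
x0_8 = 432
y0_8 = 112
x0_9 = 384
y0_9 = 200
x1_9 = 464
y1_9 = 248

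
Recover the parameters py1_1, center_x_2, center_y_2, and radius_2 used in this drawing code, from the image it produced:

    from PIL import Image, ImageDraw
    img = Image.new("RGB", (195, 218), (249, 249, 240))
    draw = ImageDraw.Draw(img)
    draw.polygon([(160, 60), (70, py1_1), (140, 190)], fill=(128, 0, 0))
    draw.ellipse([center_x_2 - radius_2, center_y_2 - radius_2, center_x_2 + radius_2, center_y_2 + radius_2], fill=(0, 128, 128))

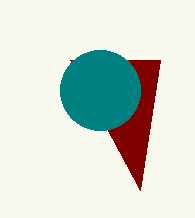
py1_1 = 60, center_x_2 = 100, center_y_2 = 90, radius_2 = 40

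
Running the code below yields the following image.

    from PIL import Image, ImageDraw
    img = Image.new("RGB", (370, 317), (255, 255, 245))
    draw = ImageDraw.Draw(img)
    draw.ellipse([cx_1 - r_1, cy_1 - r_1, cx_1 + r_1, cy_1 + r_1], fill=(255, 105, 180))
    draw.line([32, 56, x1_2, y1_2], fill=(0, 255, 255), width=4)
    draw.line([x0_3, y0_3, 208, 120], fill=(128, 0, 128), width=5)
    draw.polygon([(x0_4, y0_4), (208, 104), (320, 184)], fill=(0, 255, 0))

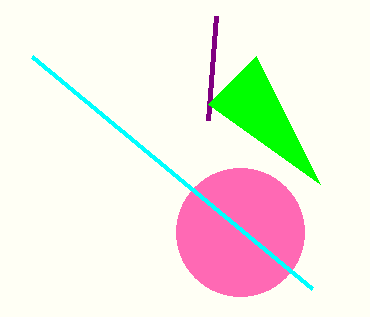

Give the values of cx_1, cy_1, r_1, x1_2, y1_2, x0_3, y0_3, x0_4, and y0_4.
cx_1 = 240; cy_1 = 232; r_1 = 64; x1_2 = 312; y1_2 = 288; x0_3 = 216; y0_3 = 16; x0_4 = 256; y0_4 = 56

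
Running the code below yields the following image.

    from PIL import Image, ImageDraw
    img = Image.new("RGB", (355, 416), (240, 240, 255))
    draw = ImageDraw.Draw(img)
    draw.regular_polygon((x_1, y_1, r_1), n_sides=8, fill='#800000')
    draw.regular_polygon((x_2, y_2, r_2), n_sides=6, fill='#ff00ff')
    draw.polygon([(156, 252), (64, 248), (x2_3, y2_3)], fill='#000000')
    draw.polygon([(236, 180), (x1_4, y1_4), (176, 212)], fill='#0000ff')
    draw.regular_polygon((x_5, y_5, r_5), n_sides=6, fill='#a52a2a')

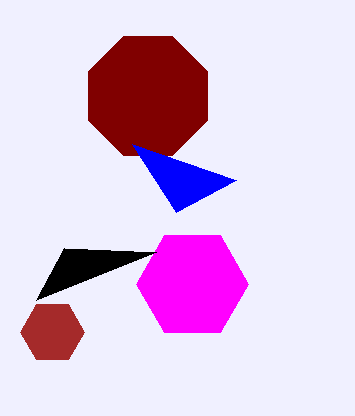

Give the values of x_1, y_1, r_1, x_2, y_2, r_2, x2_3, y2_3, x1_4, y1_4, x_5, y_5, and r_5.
x_1 = 148; y_1 = 96; r_1 = 64; x_2 = 192; y_2 = 284; r_2 = 56; x2_3 = 36; y2_3 = 300; x1_4 = 132; y1_4 = 144; x_5 = 52; y_5 = 332; r_5 = 32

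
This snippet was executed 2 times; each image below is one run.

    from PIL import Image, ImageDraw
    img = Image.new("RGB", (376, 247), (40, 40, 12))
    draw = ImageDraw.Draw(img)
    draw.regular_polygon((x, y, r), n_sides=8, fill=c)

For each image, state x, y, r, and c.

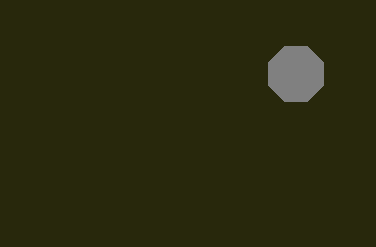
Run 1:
x = 296; y = 74; r = 30; c = 'gray'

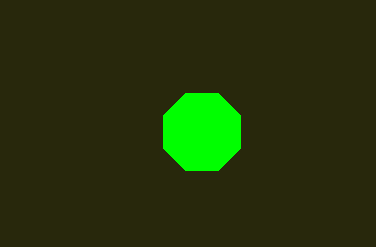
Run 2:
x = 202, y = 132, r = 42, c = 'lime'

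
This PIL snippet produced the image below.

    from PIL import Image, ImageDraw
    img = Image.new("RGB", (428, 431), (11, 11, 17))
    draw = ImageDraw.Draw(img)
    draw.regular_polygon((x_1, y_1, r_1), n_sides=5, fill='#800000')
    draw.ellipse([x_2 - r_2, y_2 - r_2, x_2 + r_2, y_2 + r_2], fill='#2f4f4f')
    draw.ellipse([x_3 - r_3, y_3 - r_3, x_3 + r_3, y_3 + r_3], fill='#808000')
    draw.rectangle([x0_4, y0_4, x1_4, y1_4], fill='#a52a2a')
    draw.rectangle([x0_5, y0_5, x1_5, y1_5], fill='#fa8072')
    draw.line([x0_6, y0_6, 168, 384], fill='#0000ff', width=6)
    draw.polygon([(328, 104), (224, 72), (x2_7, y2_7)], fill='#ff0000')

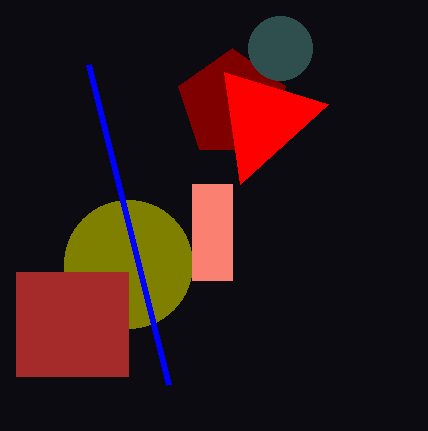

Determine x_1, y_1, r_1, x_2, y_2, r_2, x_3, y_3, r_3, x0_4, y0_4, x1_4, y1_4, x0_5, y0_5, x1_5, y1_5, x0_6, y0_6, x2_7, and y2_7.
x_1 = 232, y_1 = 104, r_1 = 56, x_2 = 280, y_2 = 48, r_2 = 32, x_3 = 128, y_3 = 264, r_3 = 64, x0_4 = 16, y0_4 = 272, x1_4 = 128, y1_4 = 376, x0_5 = 192, y0_5 = 184, x1_5 = 232, y1_5 = 280, x0_6 = 88, y0_6 = 64, x2_7 = 240, y2_7 = 184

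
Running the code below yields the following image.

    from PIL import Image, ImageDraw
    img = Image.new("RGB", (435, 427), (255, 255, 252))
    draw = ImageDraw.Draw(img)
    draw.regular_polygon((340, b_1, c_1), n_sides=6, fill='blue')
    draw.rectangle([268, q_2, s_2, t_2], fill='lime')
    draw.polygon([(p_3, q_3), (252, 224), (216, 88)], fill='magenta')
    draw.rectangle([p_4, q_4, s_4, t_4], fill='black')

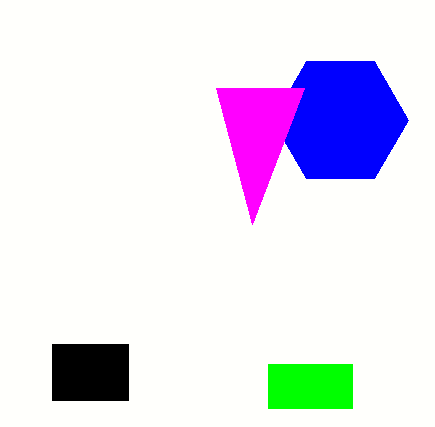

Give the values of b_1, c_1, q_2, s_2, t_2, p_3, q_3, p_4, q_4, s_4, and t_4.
b_1 = 120; c_1 = 68; q_2 = 364; s_2 = 352; t_2 = 408; p_3 = 304; q_3 = 88; p_4 = 52; q_4 = 344; s_4 = 128; t_4 = 400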